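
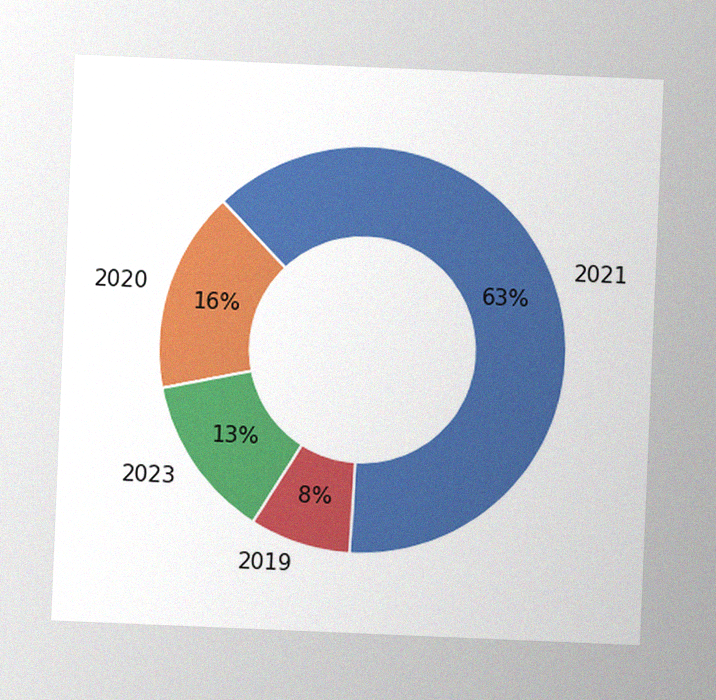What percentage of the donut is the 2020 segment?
The chart is tilted about 2° clockwise, with some photo noise. The 2020 segment takes up 16% of the ring.

16%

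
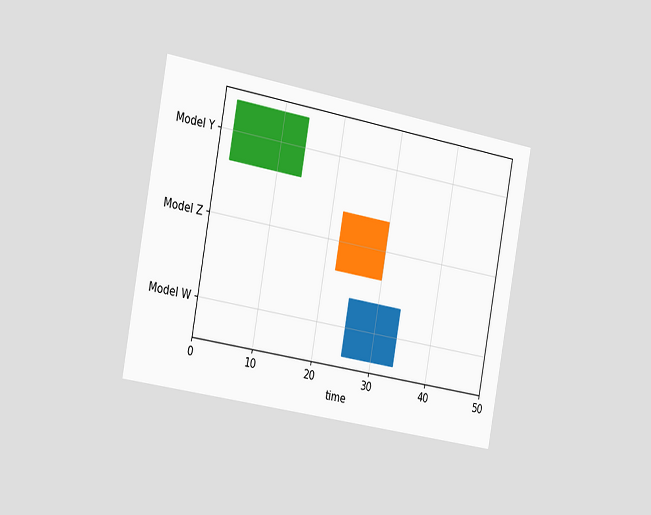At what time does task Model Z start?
22

The chart is tilted about 10° clockwise and viewed slightly from the left. The Model Z bar begins at t=22.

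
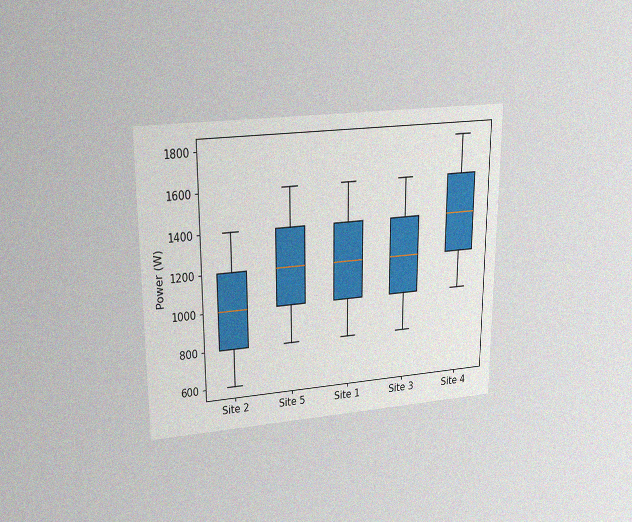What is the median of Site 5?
1200W

The chart is viewed slightly from above, with some photo noise. The median line in the Site 5 box sits at 1200W.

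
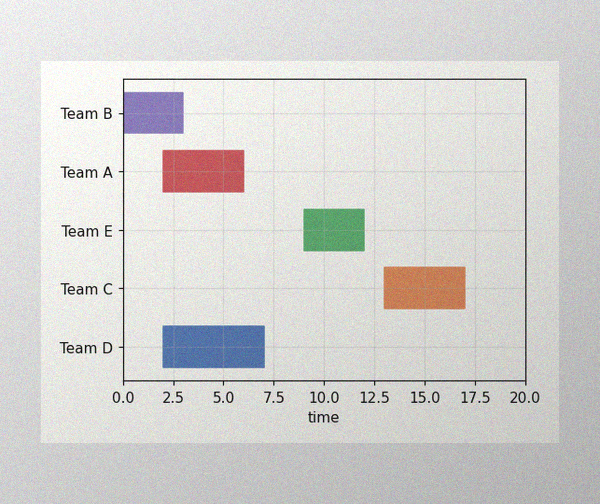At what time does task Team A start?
The image has some photo noise and uneven lighting. The Team A bar begins at t=2.

2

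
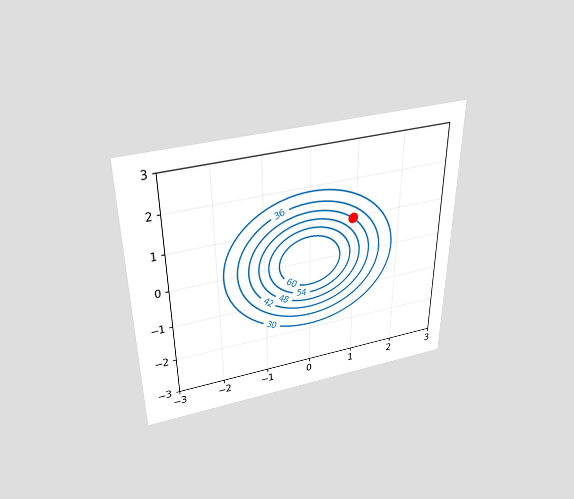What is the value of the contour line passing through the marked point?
The chart is viewed slightly from above. The marked point sits on the contour labelled 42.

42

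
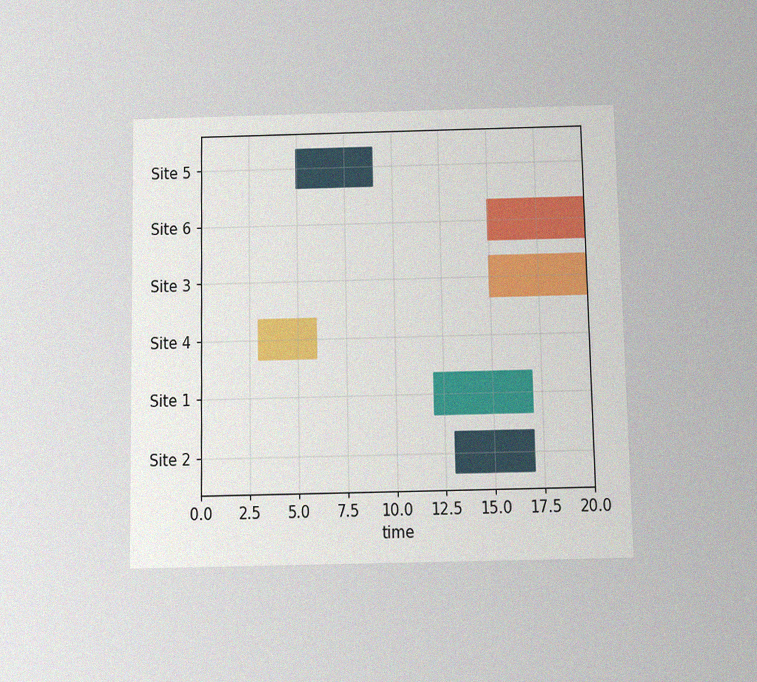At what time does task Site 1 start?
12

The chart is viewed slightly from below, with some photo noise. The Site 1 bar begins at t=12.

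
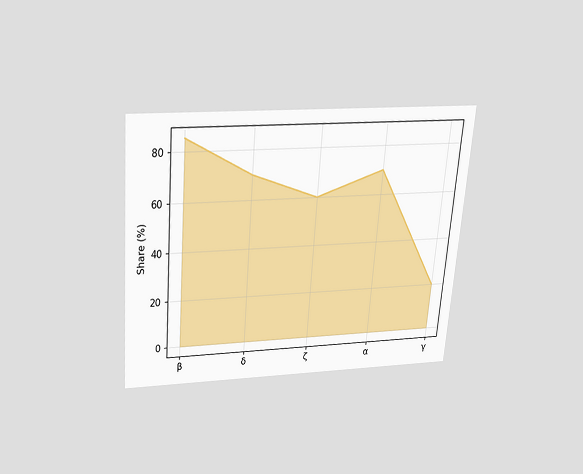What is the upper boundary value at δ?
70%

The chart is tilted about 5° clockwise and viewed slightly from above. At δ the upper boundary is at 70%.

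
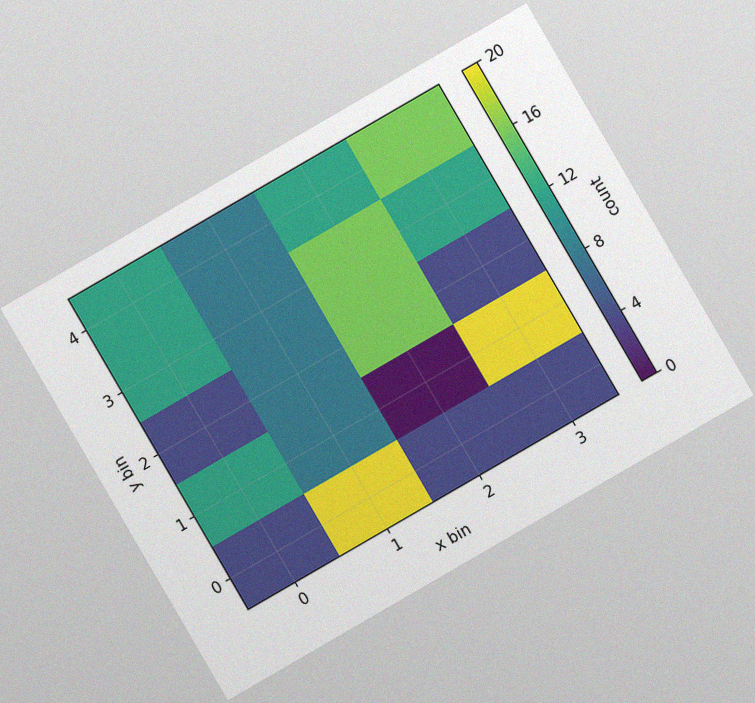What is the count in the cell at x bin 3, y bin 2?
The chart is tilted about 30° counter-clockwise, with some photo noise. Matching the cell (3, 2) against the colorbar gives 4.

4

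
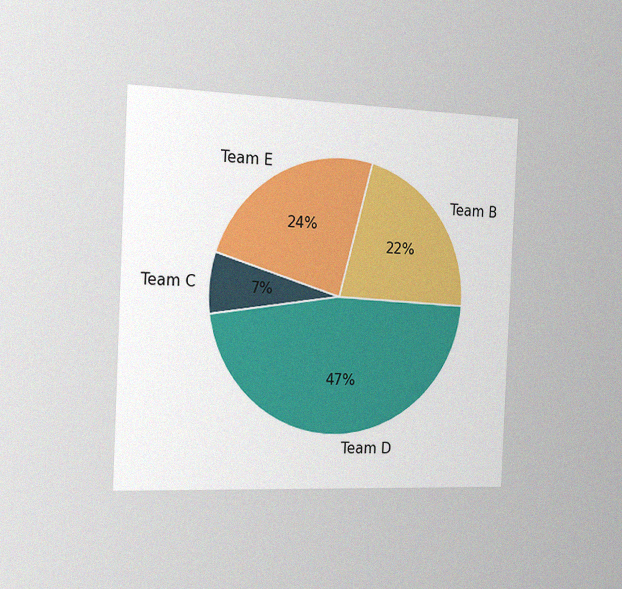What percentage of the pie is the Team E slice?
The chart is tilted about 3° clockwise and viewed slightly from the left, with some photo noise. The Team E slice takes up 24% of the pie.

24%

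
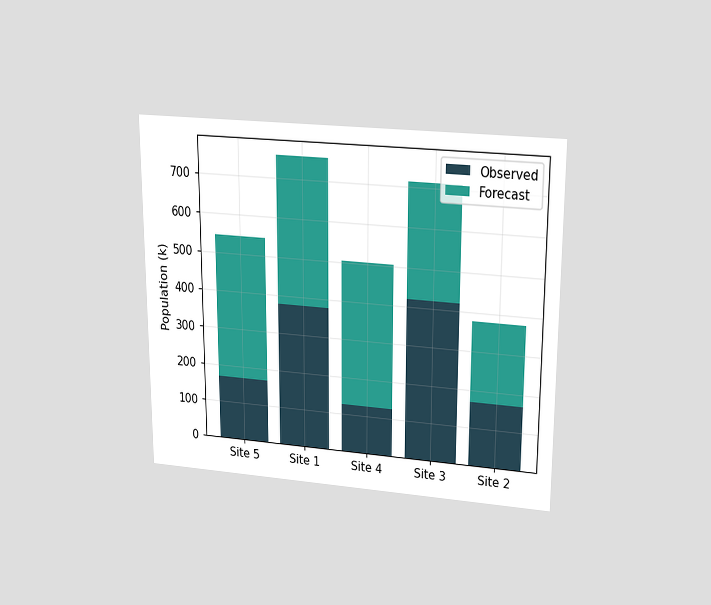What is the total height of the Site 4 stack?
The chart is viewed slightly from above. The Site 4 stack's top reaches 504k on the y-axis.

504k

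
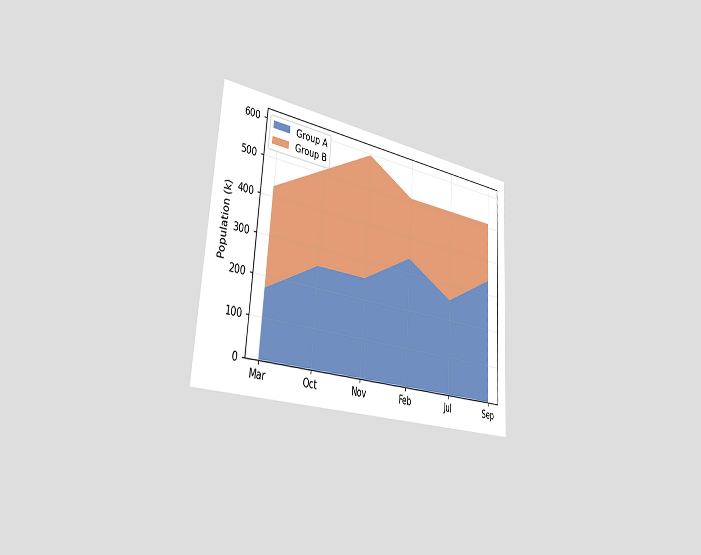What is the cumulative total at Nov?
The chart is tilted about 4° clockwise and viewed slightly from the left. The stacked total at Nov reaches 595k.

595k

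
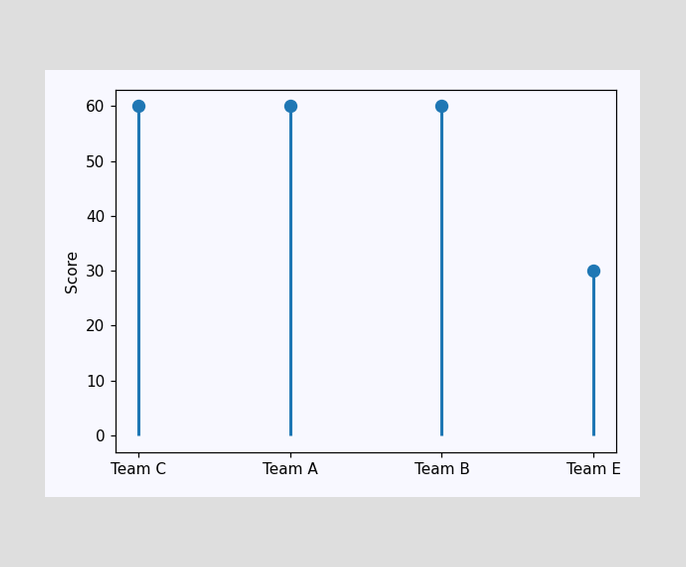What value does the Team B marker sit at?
60

The Team B marker sits at 60.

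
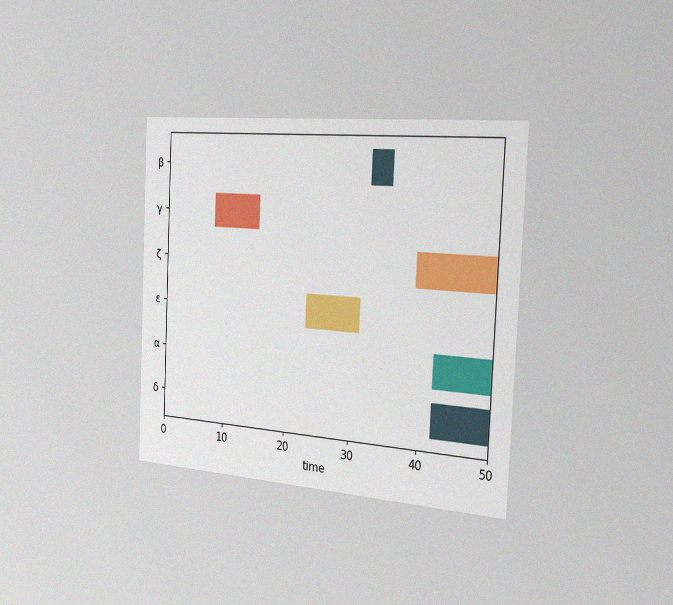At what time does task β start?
The chart is tilted about 3° clockwise and viewed slightly from the right, with some photo noise. The β bar begins at t=32.

32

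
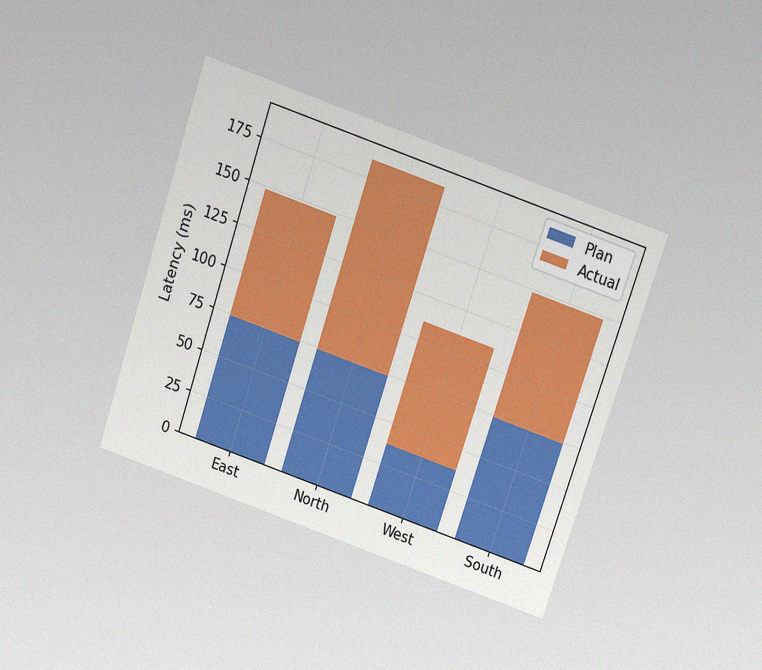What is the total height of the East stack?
148ms

The chart is tilted about 19° clockwise and viewed slightly from above, with some photo noise. The East stack's top reaches 148ms on the y-axis.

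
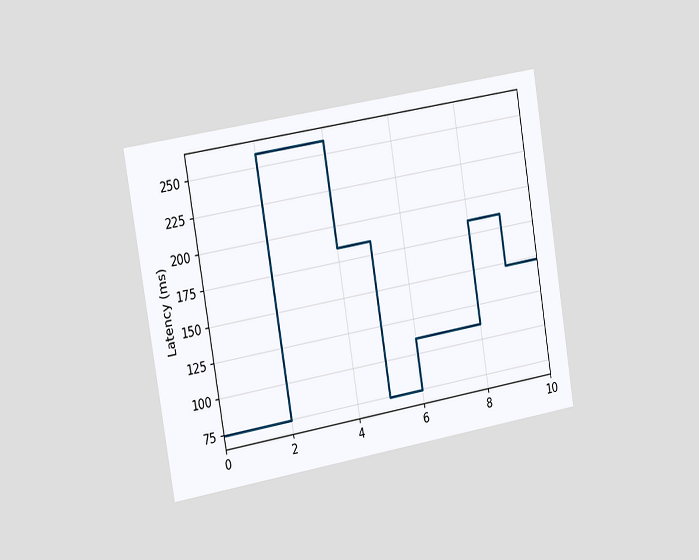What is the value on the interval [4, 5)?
185ms

The chart is tilted about 9° counter-clockwise and viewed slightly from the left. On [4, 5) the step sits at 185ms.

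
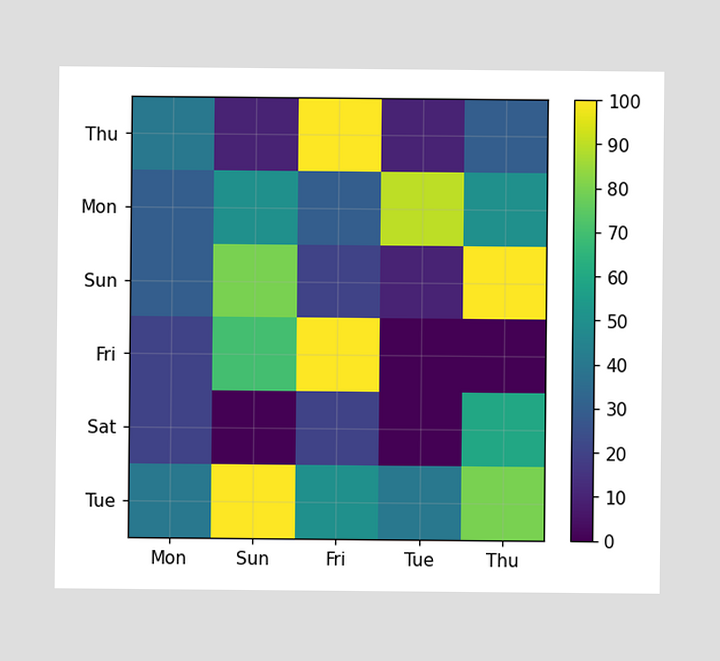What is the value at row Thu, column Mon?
40

Matching cell (Thu, Mon) against the colorbar gives 40.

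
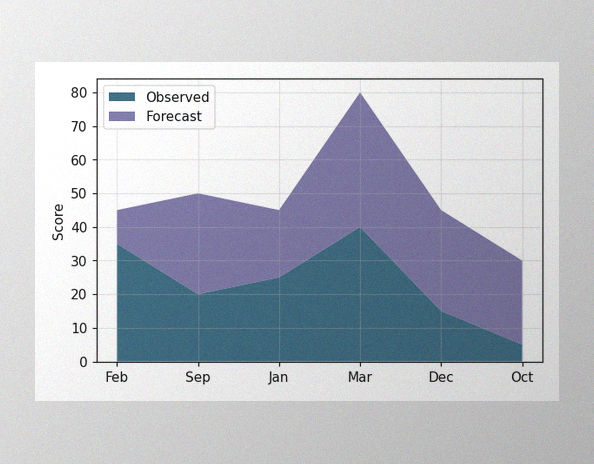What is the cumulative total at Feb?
45

The image has some photo noise and uneven lighting. The stacked total at Feb reaches 45.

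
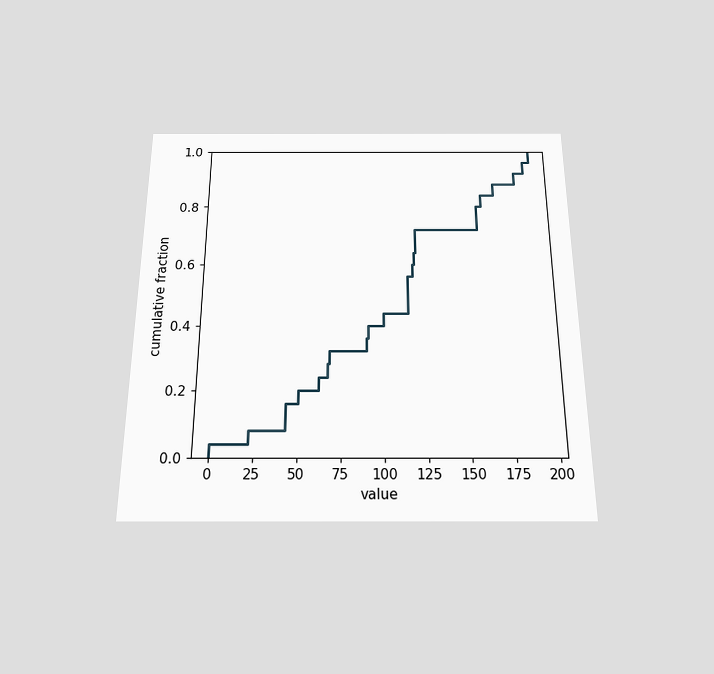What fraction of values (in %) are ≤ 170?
The chart is viewed slightly from below. At x=170 the ECDF step is at 88%.

88%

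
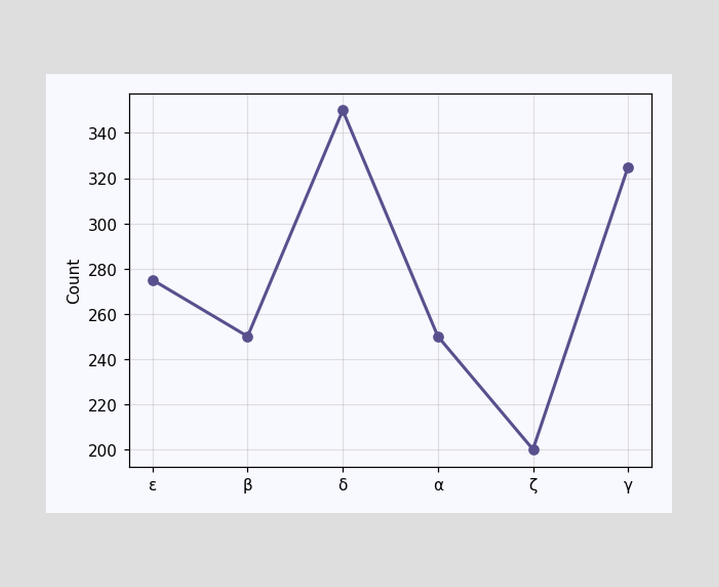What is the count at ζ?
200

At ζ, the line is at 200.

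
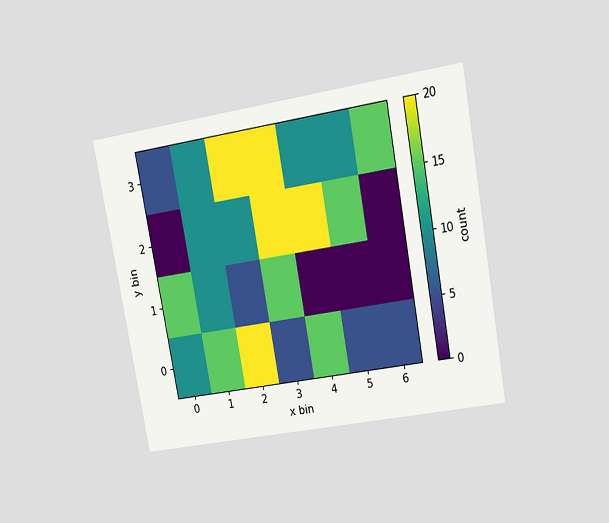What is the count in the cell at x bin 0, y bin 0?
10

The chart is tilted about 10° counter-clockwise and viewed at a slight angle. Matching the cell (0, 0) against the colorbar gives 10.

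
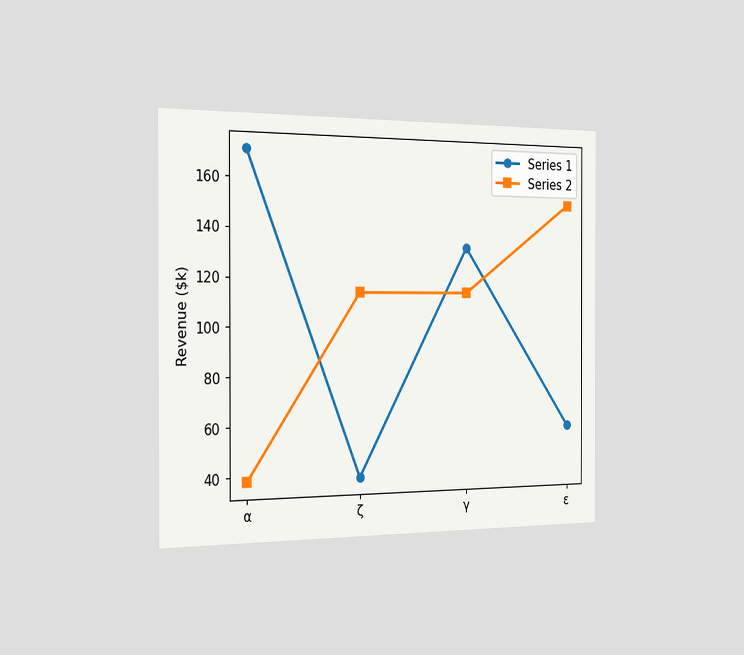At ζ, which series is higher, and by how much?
The chart is viewed slightly from the left. At ζ, Series 2 sits above the other line by $76k.

Series 2, by $76k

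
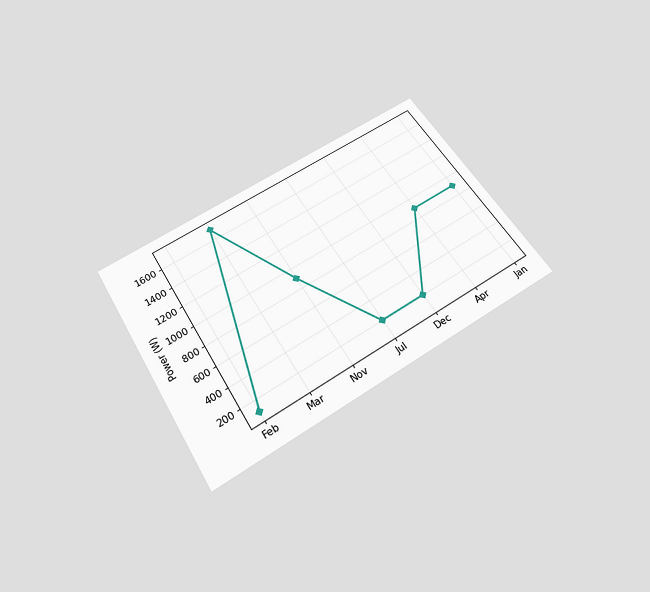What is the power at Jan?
The chart is tilted about 32° counter-clockwise and viewed slightly from below. At Jan, the line is at 900W.

900W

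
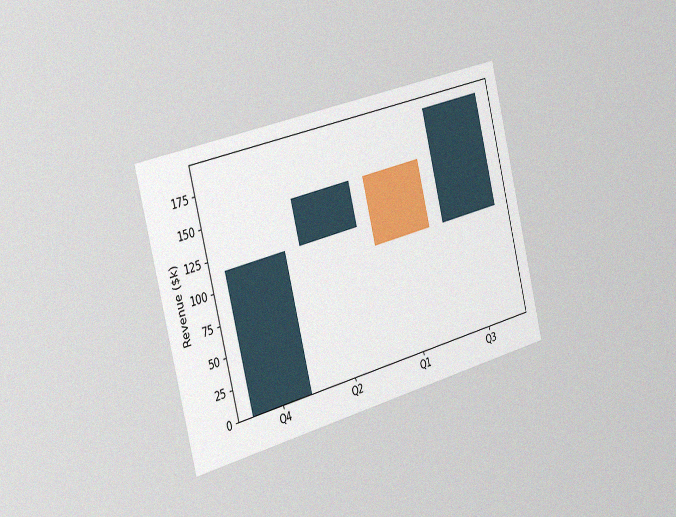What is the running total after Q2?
The chart is tilted about 14° counter-clockwise and viewed slightly from the left, with some photo noise. After Q2 the running total reaches $152k.

$152k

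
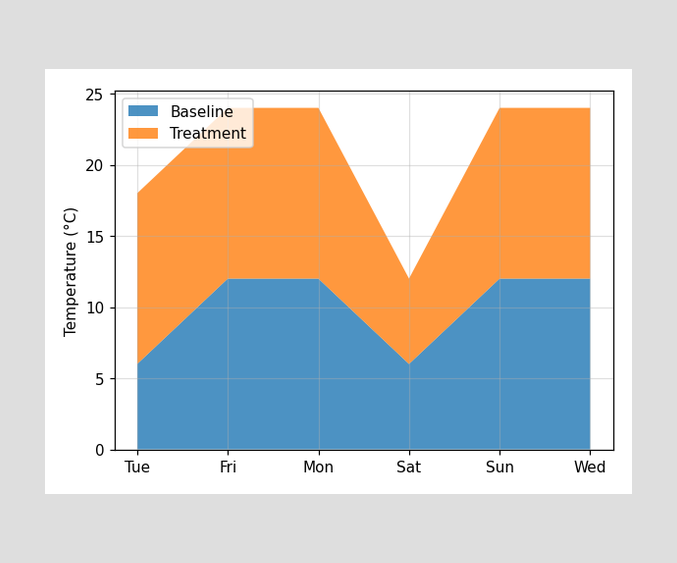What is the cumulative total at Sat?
12°C

The stacked total at Sat reaches 12°C.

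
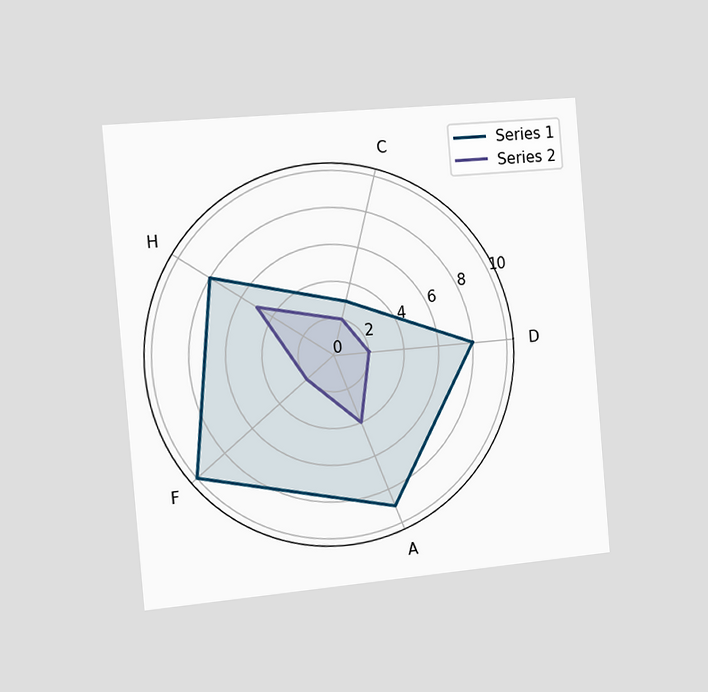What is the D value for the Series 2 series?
2

The chart is tilted about 5° counter-clockwise and viewed slightly from the left. On the D axis, Series 2 reaches 2.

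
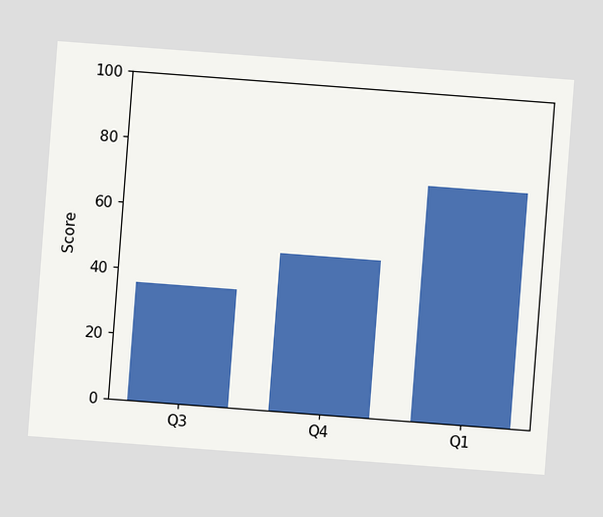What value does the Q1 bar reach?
72

The chart is tilted about 4° clockwise. Reading along the chart's y-axis, the Q1 bar reaches 72.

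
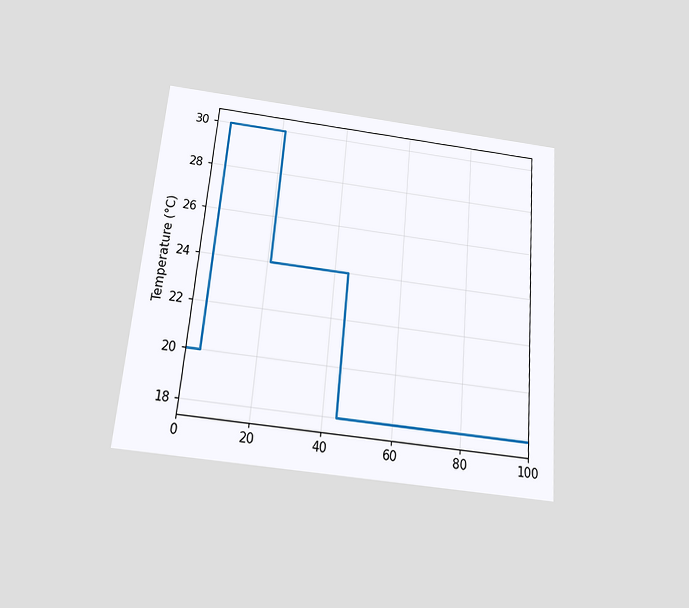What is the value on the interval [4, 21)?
The chart is tilted about 5° clockwise and viewed slightly from below. On [4, 21) the step sits at 30°C.

30°C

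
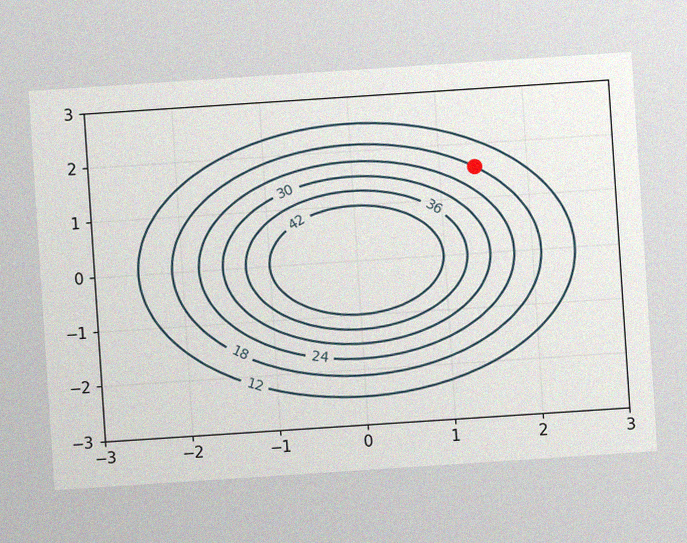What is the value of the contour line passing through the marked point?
The chart is tilted about 4° counter-clockwise, with some photo noise. The marked point sits on the contour labelled 18.

18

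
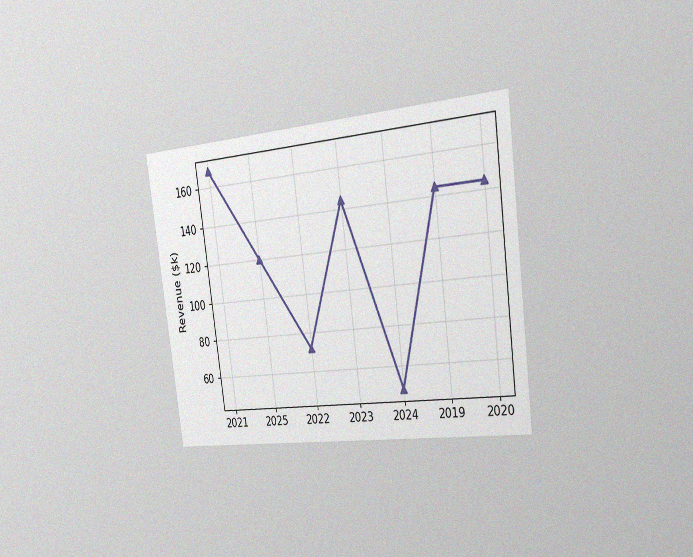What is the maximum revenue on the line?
The chart is tilted about 7° counter-clockwise and viewed slightly from the right, with some photo noise. The highest point is at 2021, and reading across to the y-axis gives $168k.

$168k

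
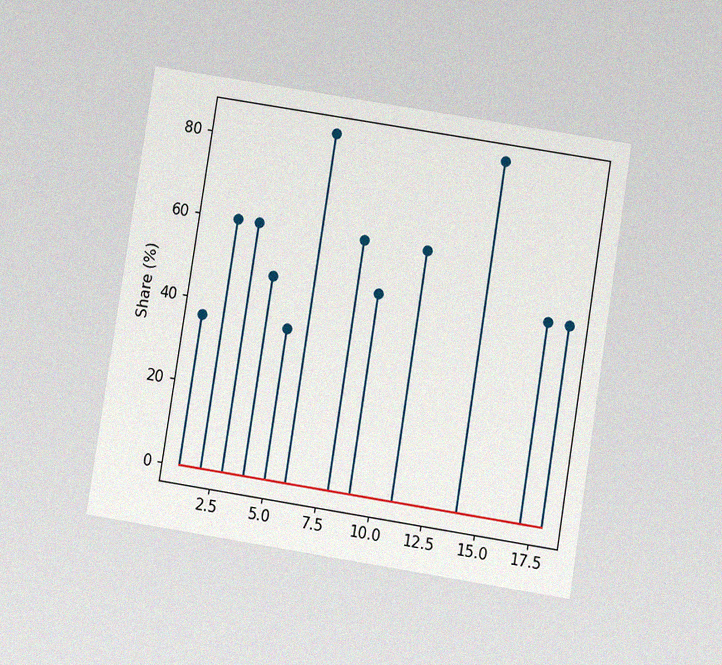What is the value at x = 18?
The chart is tilted about 9° clockwise and viewed at a slight angle, with some photo noise. The stem at x=18 reaches 48%.

48%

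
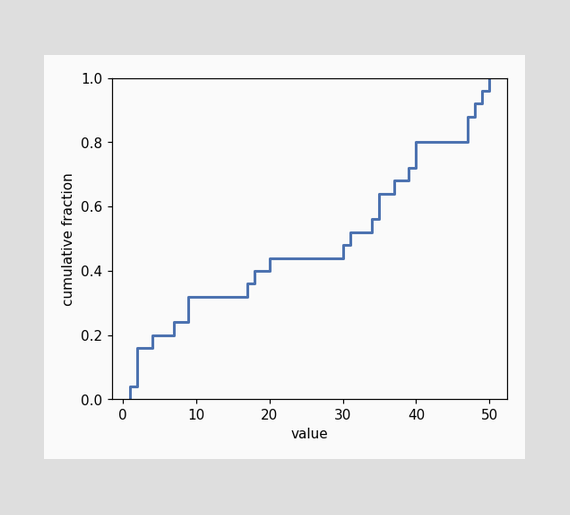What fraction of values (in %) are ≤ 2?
At x=2 the ECDF step is at 16%.

16%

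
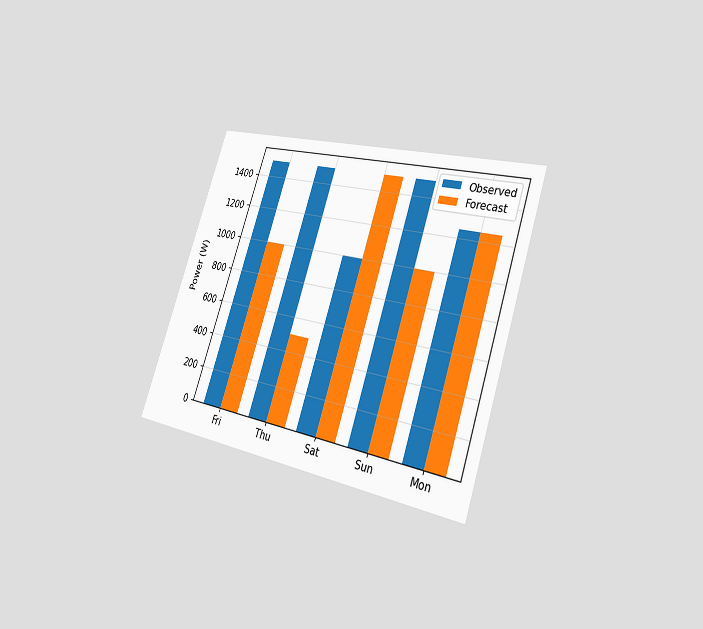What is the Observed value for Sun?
The chart is tilted about 19° clockwise and viewed slightly from the right. The Observed bar at Sun reaches 1500W on the y-axis.

1500W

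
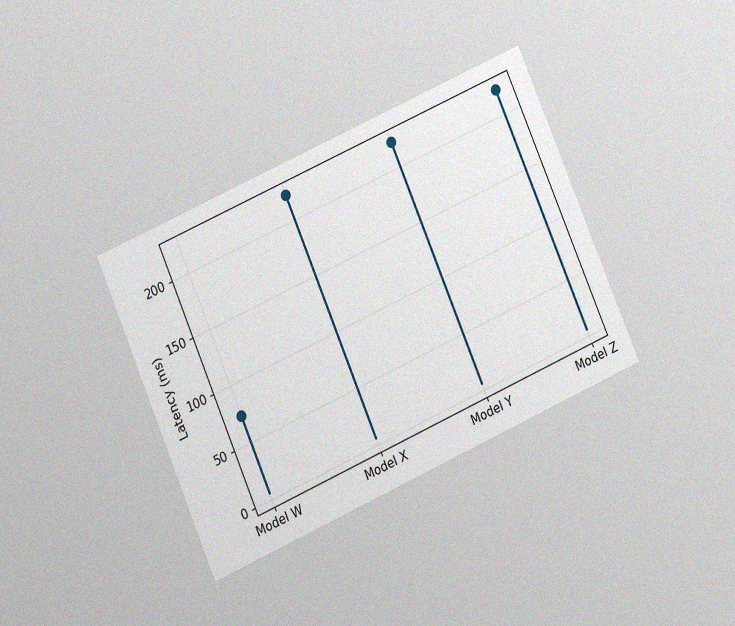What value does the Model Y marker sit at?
222ms

The chart is tilted about 24° counter-clockwise and viewed at a slight angle, with some photo noise. The Model Y marker sits at 222ms.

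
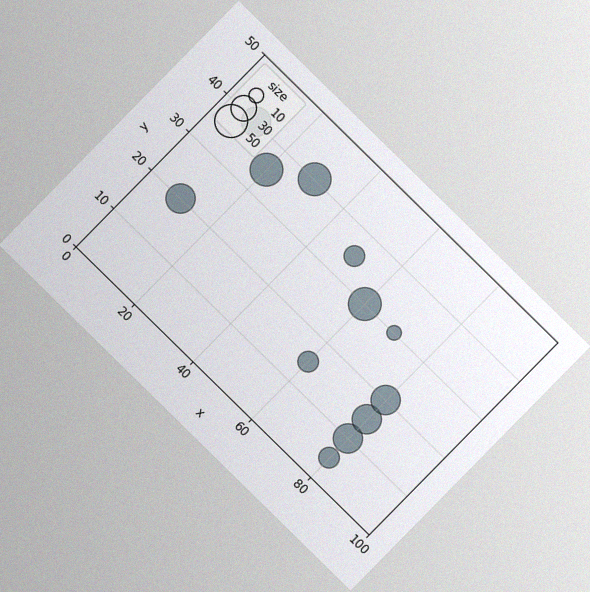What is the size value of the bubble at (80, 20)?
The chart is tilted about 44° clockwise, with some photo noise. Matching the bubble at (80, 20) against the size legend gives 40.

40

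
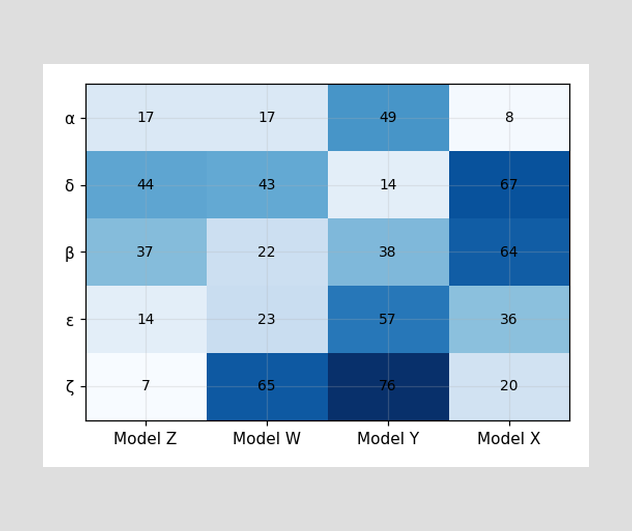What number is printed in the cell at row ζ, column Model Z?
The (ζ, Model Z) cell reads 7.

7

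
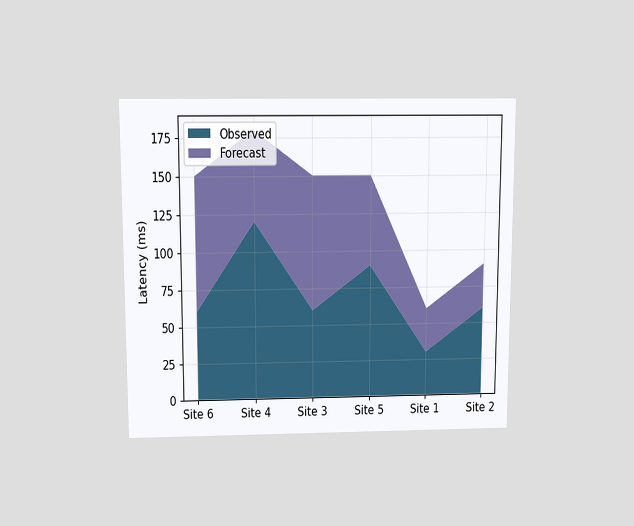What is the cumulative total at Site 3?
The chart is viewed slightly from above. The stacked total at Site 3 reaches 150ms.

150ms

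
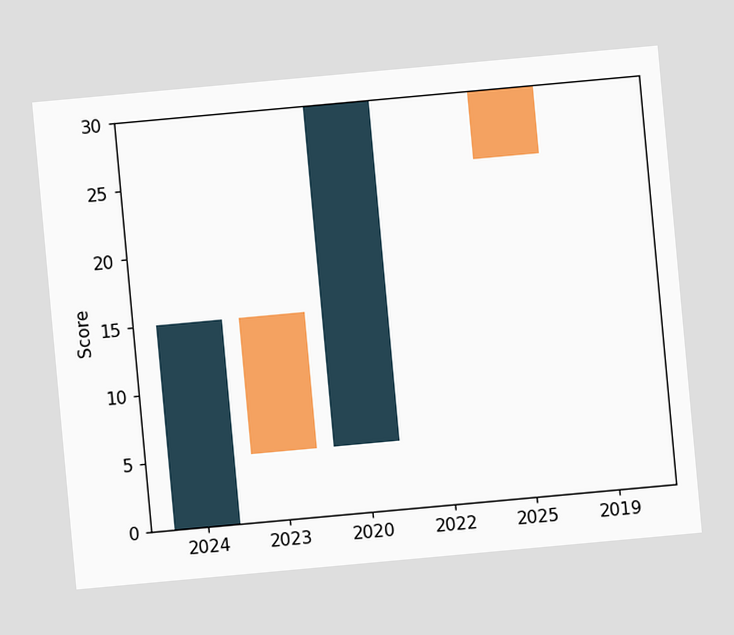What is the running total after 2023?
The chart is tilted about 5° counter-clockwise. After 2023 the running total reaches 5.

5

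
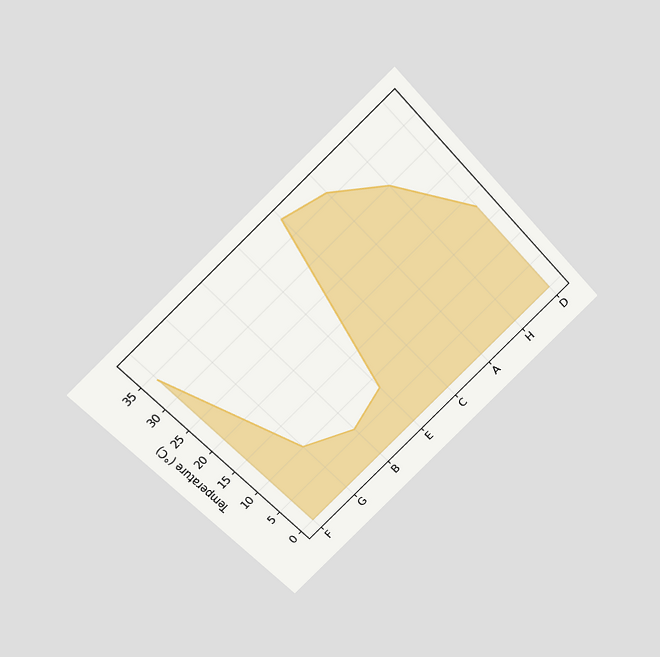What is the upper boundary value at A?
36°C

The chart is tilted about 43° counter-clockwise and viewed slightly from above. At A the upper boundary is at 36°C.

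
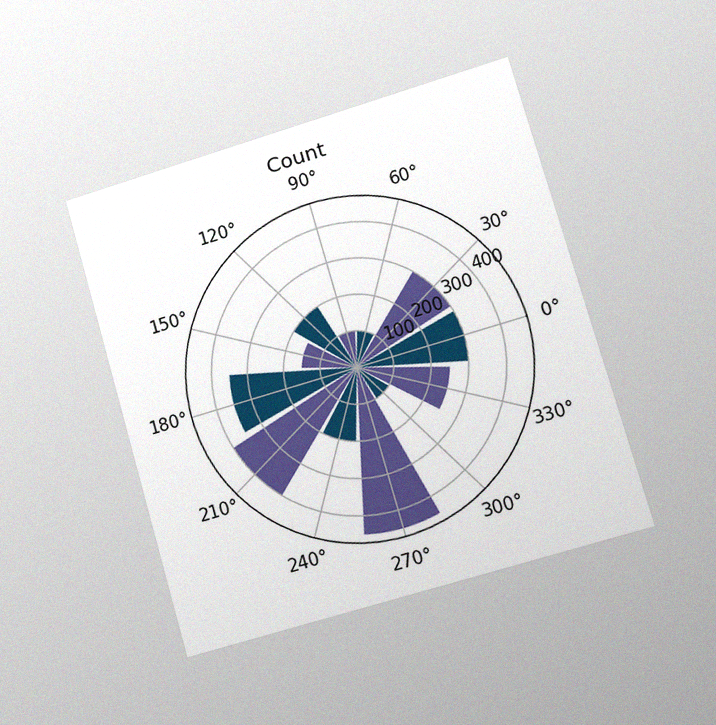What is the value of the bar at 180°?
350

The chart is tilted about 16° counter-clockwise and viewed slightly from the right, with some photo noise. The bar at 180° reaches 350 on the radial axis.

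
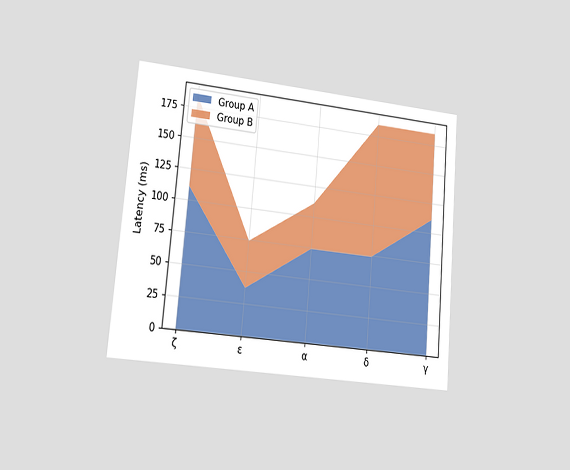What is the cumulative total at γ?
185ms

The chart is tilted about 5° clockwise and viewed at a slight angle. The stacked total at γ reaches 185ms.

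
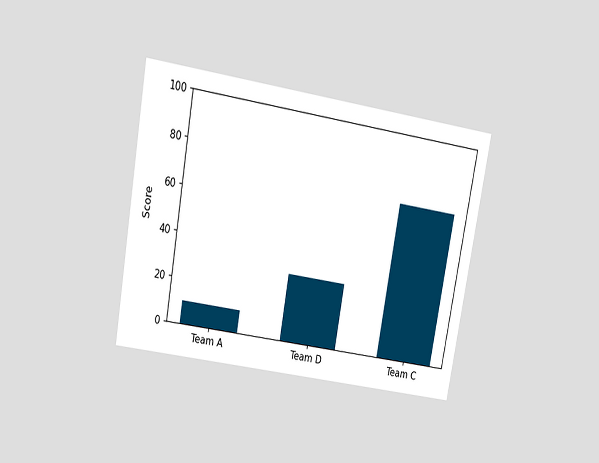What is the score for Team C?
The chart is tilted about 10° clockwise and viewed slightly from above. Reading along the chart's y-axis, the Team C bar reaches 70.

70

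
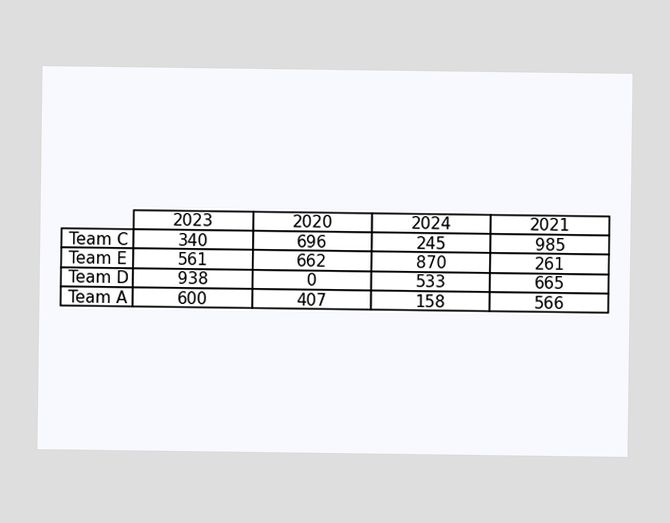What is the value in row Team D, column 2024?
The (Team D, 2024) cell reads 533.

533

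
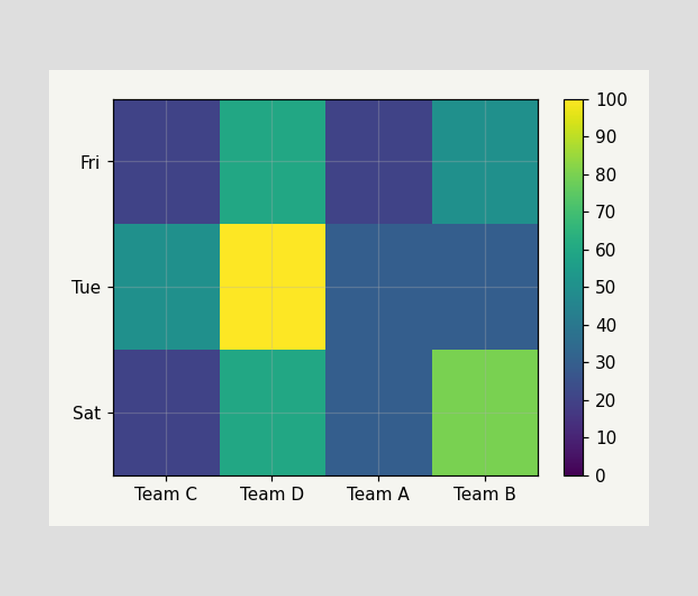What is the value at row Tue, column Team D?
Matching cell (Tue, Team D) against the colorbar gives 100.

100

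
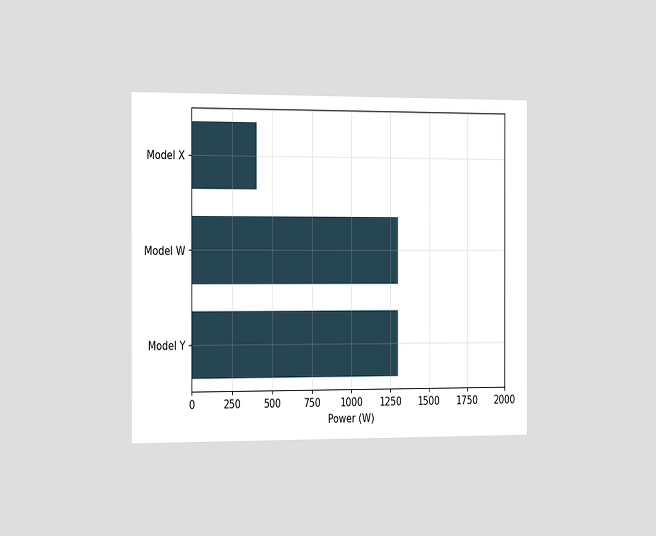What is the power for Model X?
400W

The chart is viewed slightly from the left. Reading along the chart's x-axis, the Model X bar reaches 400W.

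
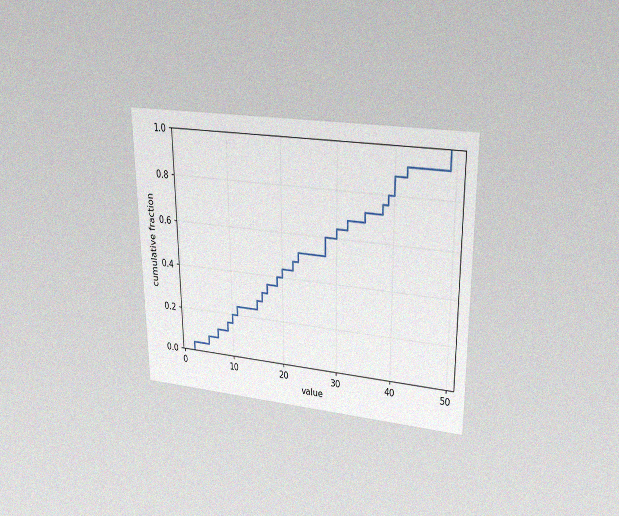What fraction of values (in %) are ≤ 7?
12%

The chart is viewed at a slight angle, with some photo noise. At x=7 the ECDF step is at 12%.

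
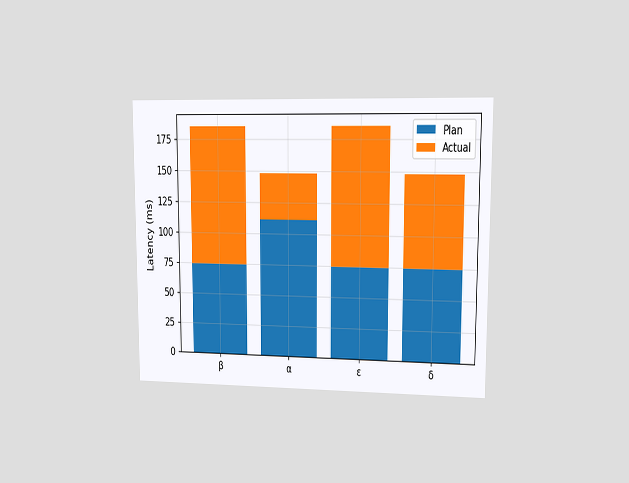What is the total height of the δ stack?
The chart is viewed at a slight angle. The δ stack's top reaches 148ms on the y-axis.

148ms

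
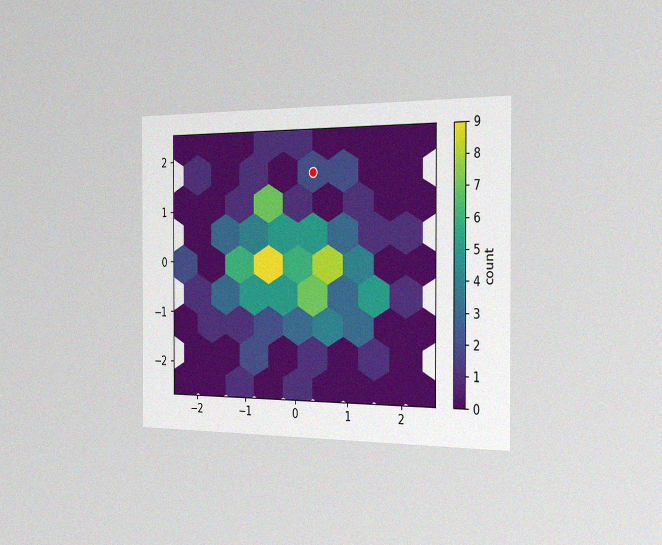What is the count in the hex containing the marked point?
The chart is viewed slightly from the right, with some photo noise. The marked hex reads 2 on the colorbar.

2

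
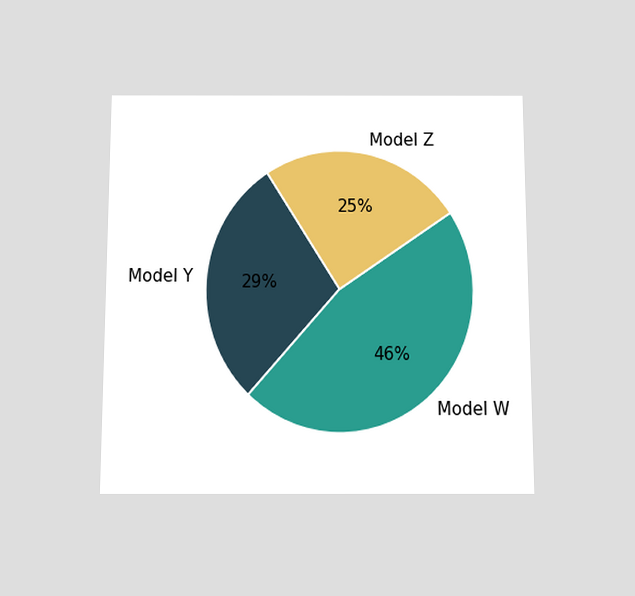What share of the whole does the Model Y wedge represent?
The chart is viewed slightly from below. The Model Y slice takes up 29% of the pie.

29%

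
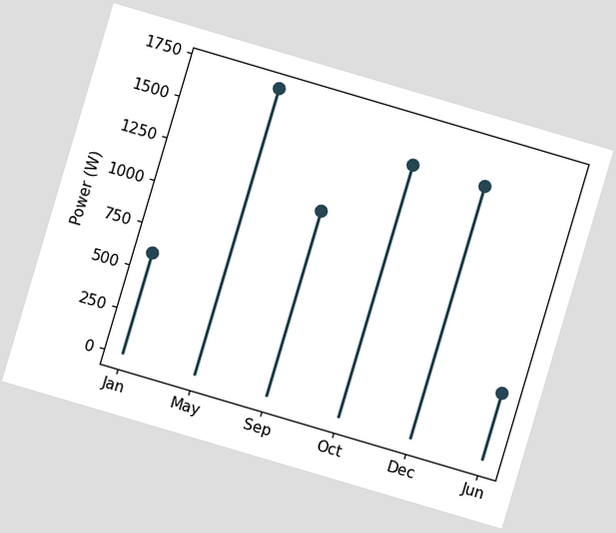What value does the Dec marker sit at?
The chart is tilted about 16° clockwise. The Dec marker sits at 1500W.

1500W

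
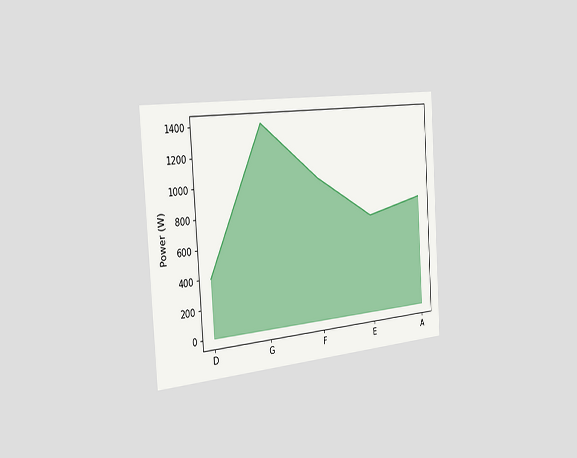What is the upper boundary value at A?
800W

The chart is tilted about 4° counter-clockwise and viewed slightly from the left. At A the upper boundary is at 800W.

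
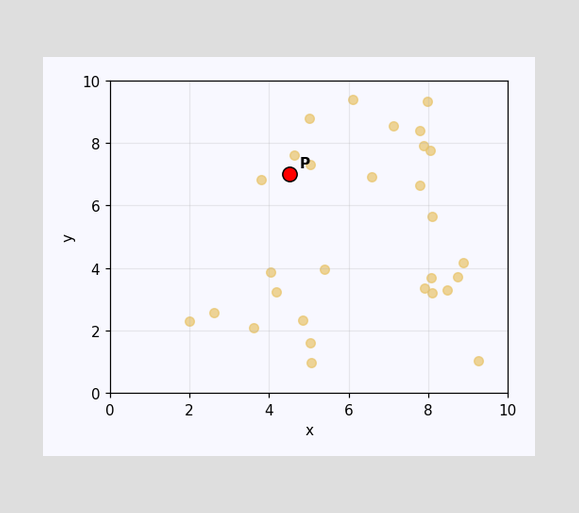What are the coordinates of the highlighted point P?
Following the gridlines from P to each axis, P sits at (4.5, 7).

(4.5, 7)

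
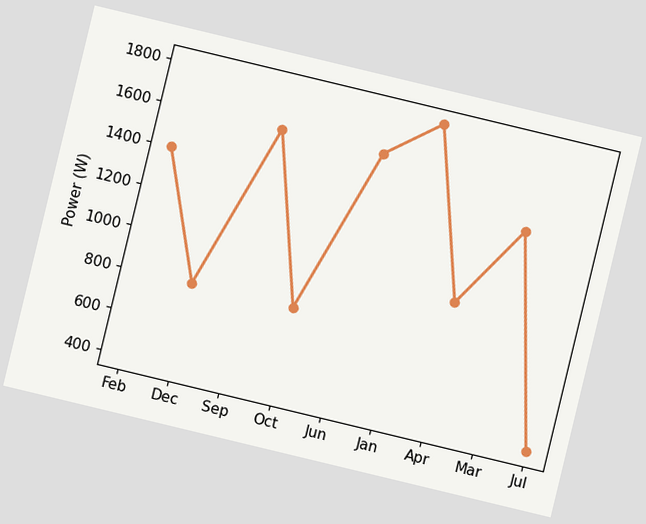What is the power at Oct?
The chart is tilted about 14° clockwise. At Oct, the line is at 800W.

800W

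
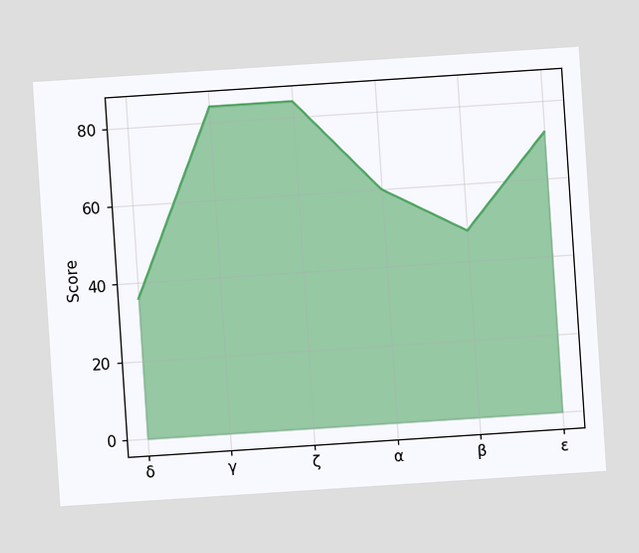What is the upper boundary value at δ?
36

The chart is tilted about 4° counter-clockwise. At δ the upper boundary is at 36.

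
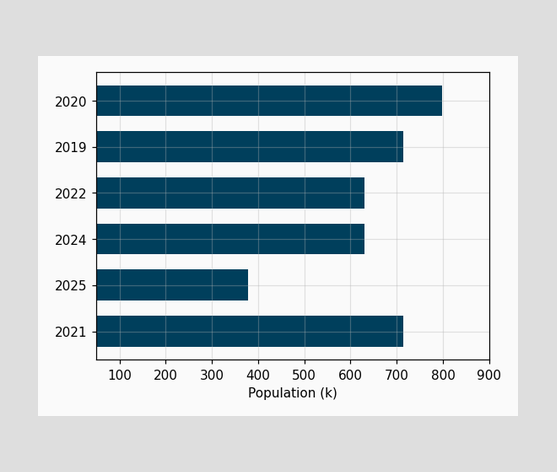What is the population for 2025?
Reading along the chart's x-axis, the 2025 bar reaches 378k.

378k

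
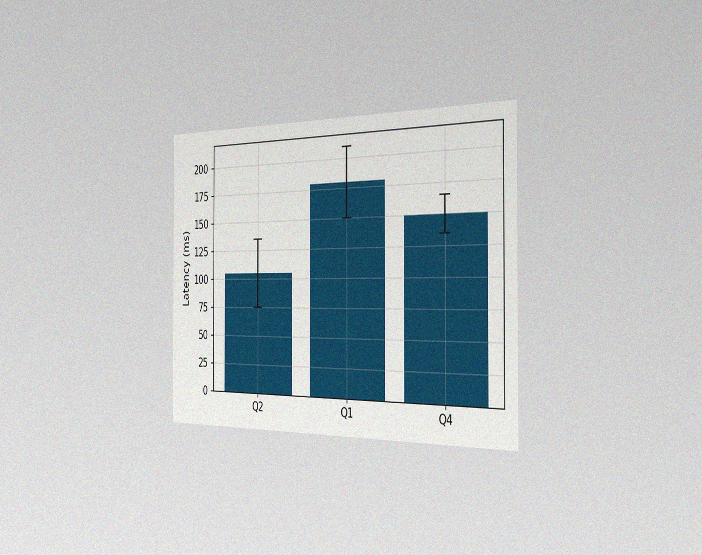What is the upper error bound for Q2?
135ms

The chart is viewed slightly from the right, with some photo noise. The Q2 bar's upper whisker reaches 135ms.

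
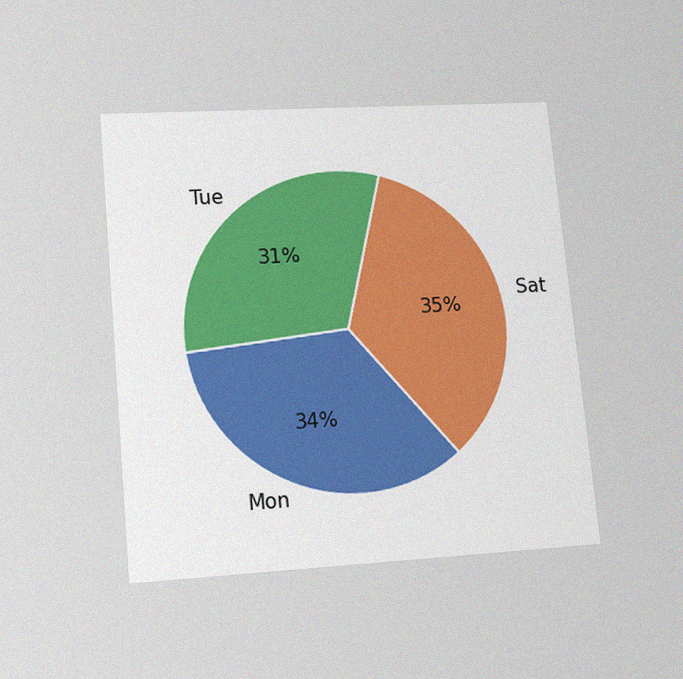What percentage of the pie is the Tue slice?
The chart is tilted about 5° counter-clockwise and viewed slightly from below, with some photo noise. The Tue slice takes up 31% of the pie.

31%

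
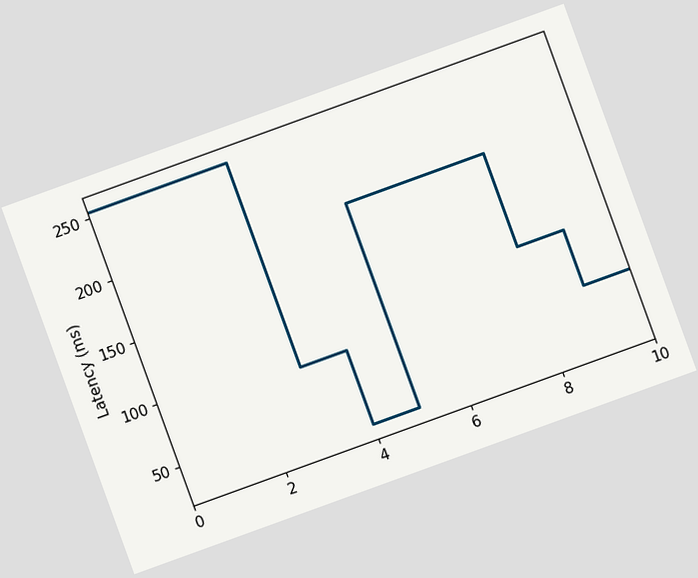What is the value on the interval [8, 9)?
The chart is tilted about 20° counter-clockwise. On [8, 9) the step sits at 120ms.

120ms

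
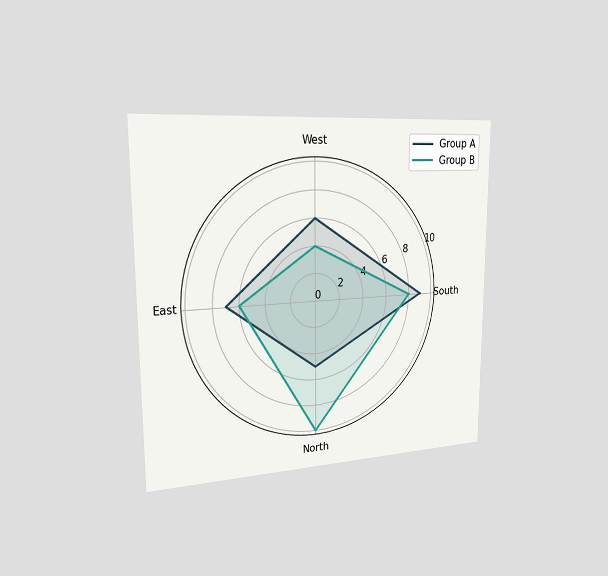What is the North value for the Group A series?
5

The chart is viewed slightly from the left. On the North axis, Group A reaches 5.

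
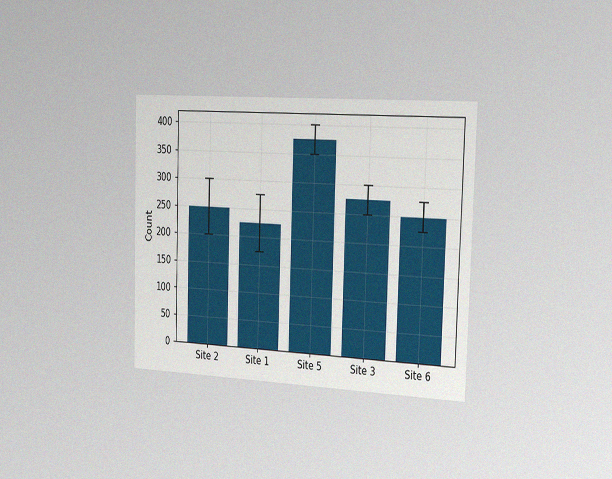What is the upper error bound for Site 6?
275

The chart is viewed slightly from the right, with some photo noise. The Site 6 bar's upper whisker reaches 275.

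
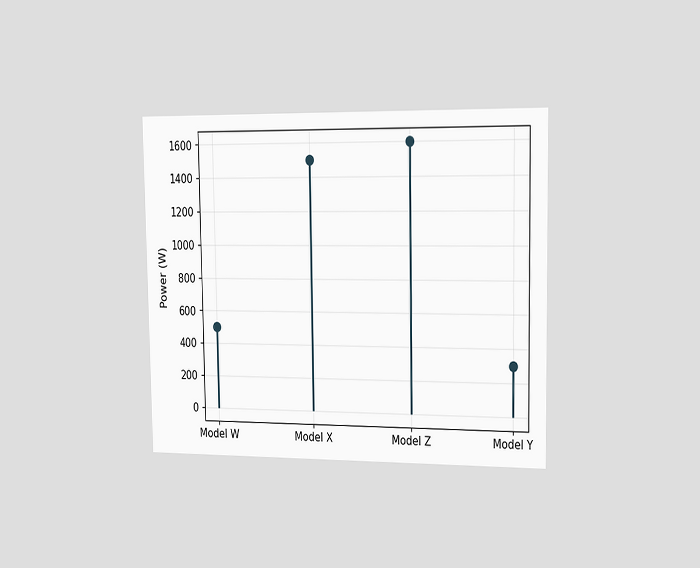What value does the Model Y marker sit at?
The chart is viewed slightly from the right. The Model Y marker sits at 300W.

300W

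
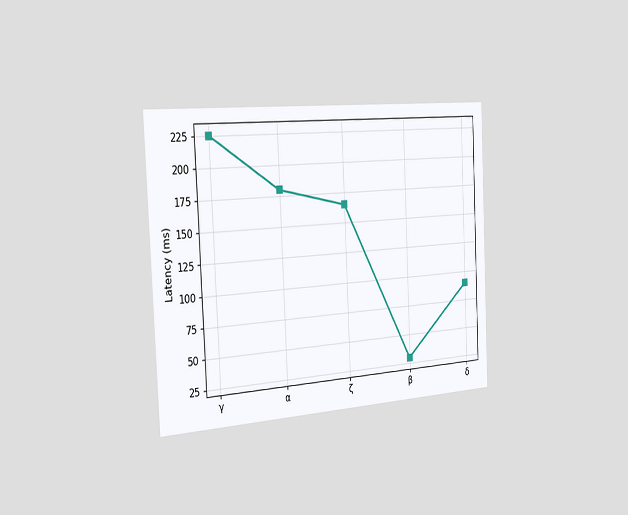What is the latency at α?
The chart is tilted about 3° counter-clockwise and viewed slightly from the left. At α, the line is at 180ms.

180ms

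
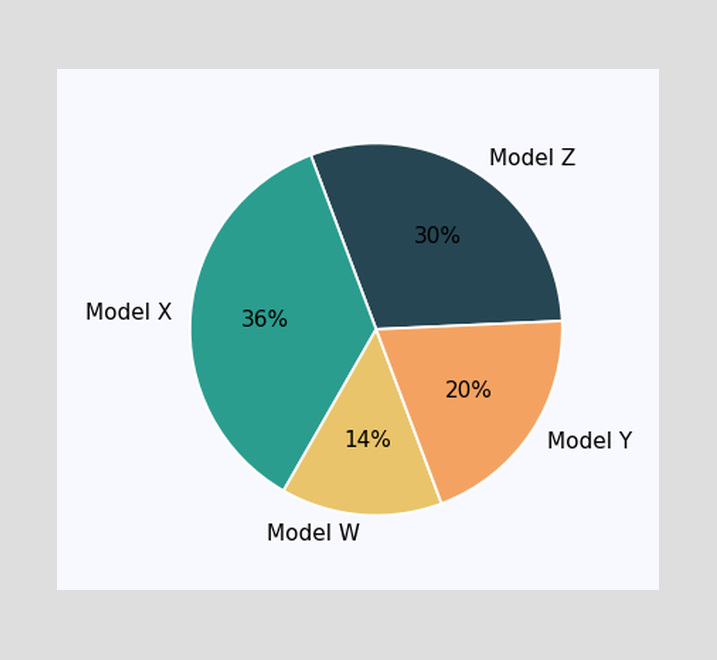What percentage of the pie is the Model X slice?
36%

The Model X slice takes up 36% of the pie.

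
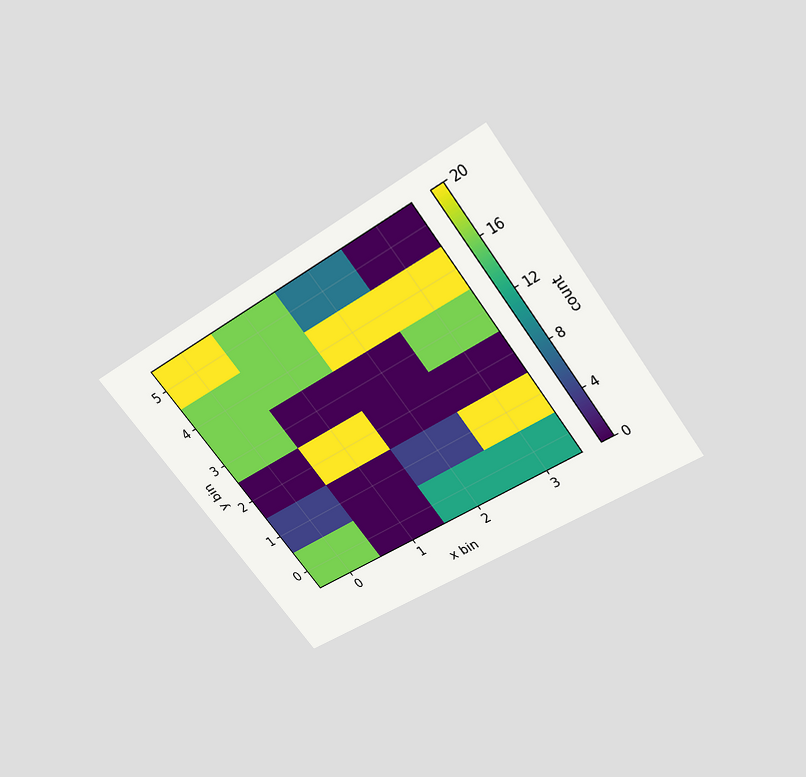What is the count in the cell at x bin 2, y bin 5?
8

The chart is tilted about 36° counter-clockwise and viewed slightly from above. Matching the cell (2, 5) against the colorbar gives 8.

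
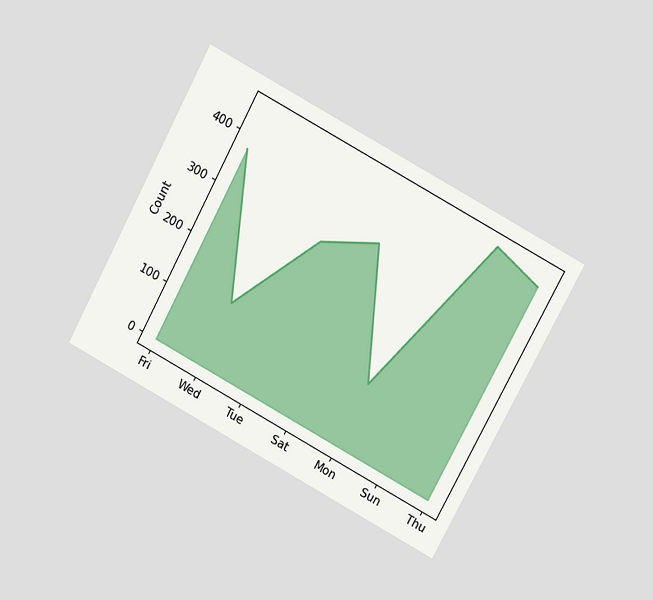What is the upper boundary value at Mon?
125

The chart is tilted about 28° clockwise and viewed at a slight angle. At Mon the upper boundary is at 125.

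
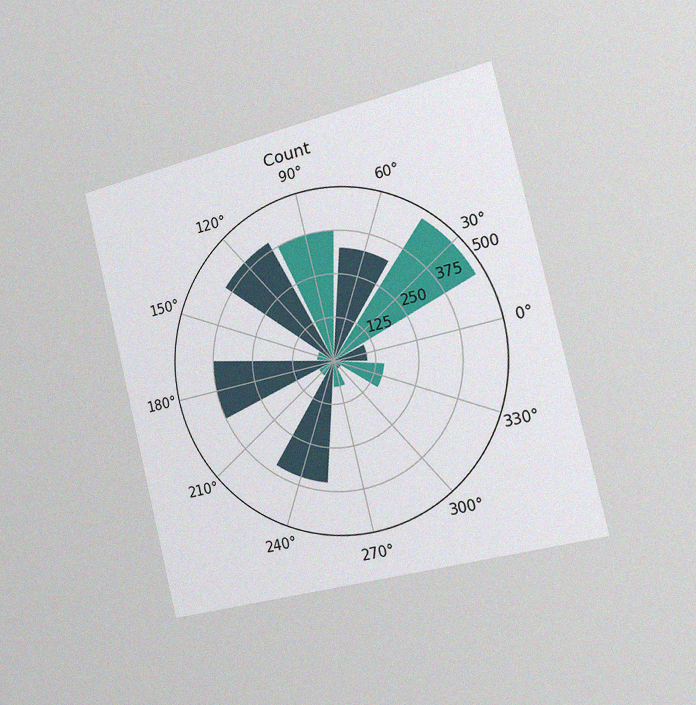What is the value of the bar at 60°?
325

The chart is tilted about 14° counter-clockwise and viewed slightly from the right, with some photo noise. The bar at 60° reaches 325 on the radial axis.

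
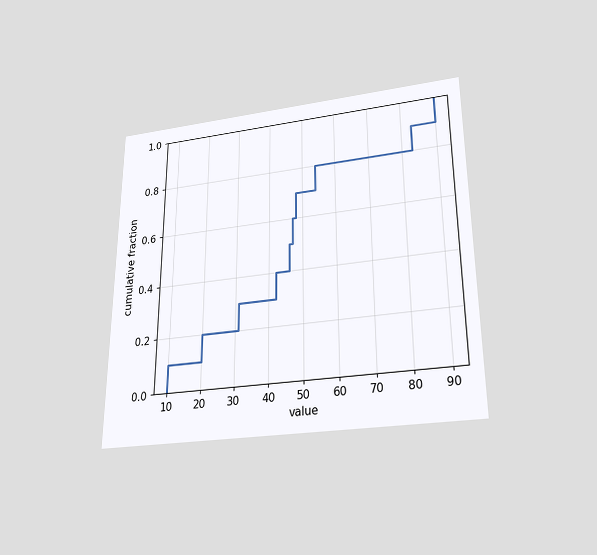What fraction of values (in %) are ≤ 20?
The chart is viewed slightly from below. At x=20 the ECDF step is at 20%.

20%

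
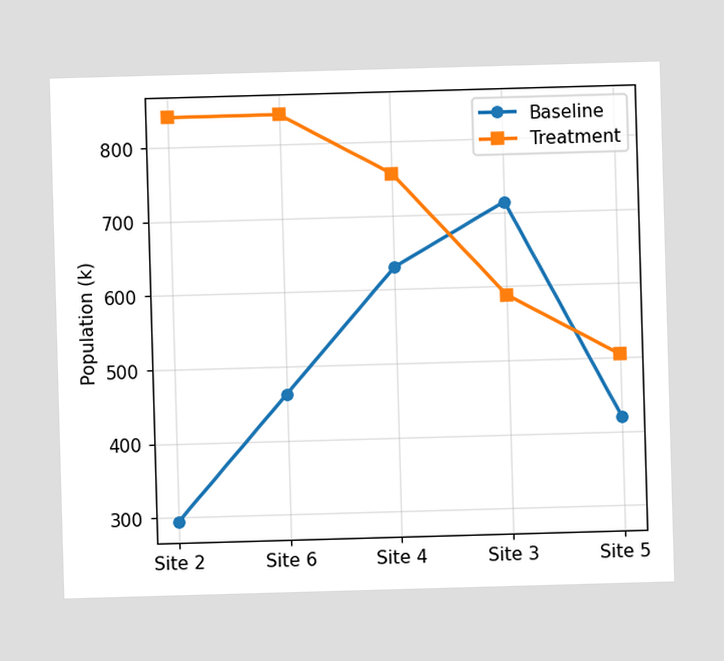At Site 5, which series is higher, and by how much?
Treatment, by 84k

At Site 5, Treatment sits above the other line by 84k.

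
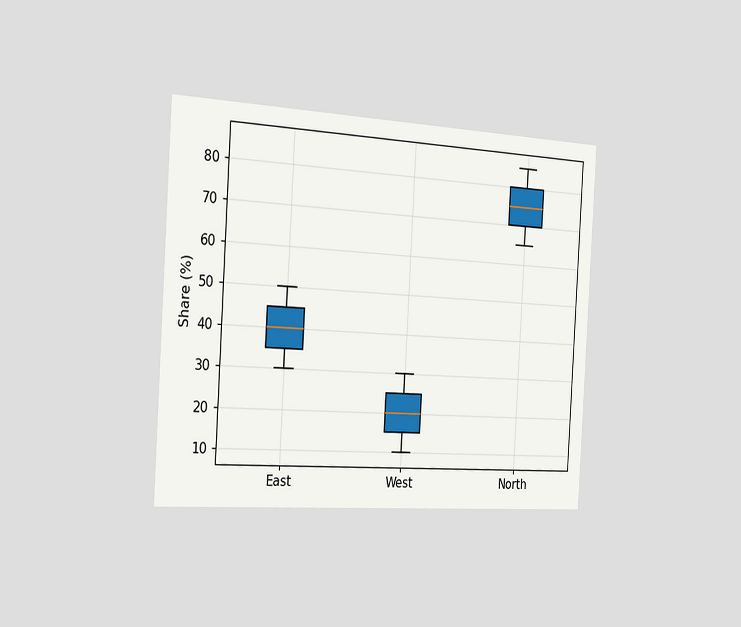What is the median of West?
20%

The chart is tilted about 3° clockwise and viewed slightly from the left. The median line in the West box sits at 20%.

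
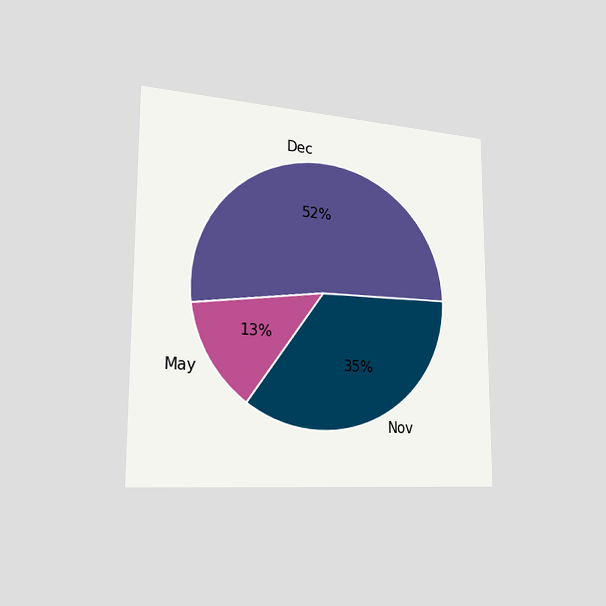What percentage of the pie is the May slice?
The chart is viewed slightly from the left. The May slice takes up 13% of the pie.

13%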